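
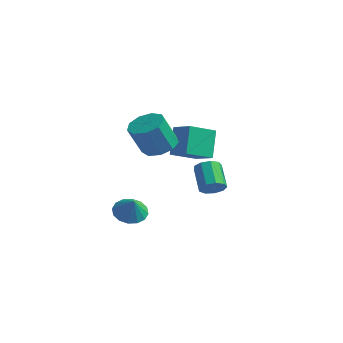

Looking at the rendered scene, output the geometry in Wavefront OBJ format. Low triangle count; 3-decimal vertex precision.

v 0.949 -0.382 -0.795
v 1.378 0.168 -0.742
v 0.38 0.853 0.227
v -0.049 0.302 0.175
v 1.071 0.234 -1.104
v 0.074 0.918 -0.135
v 0.707 0.011 -1.321
v -0.29 0.695 -0.352
v 0.456 -0.396 -1.292
v -0.541 0.288 -0.322
v 0.436 -0.796 -1.03
v -0.562 -0.112 -0.061
v 0.655 -1.003 -0.658
v -0.342 -0.318 0.311
v 1.012 -0.919 -0.35
v 0.015 -0.235 0.619
v 1.339 -0.584 -0.25
v 0.342 0.1 0.719
v 1.484 -0.155 -0.405
v 0.486 0.53 0.564
v -4.17 -0.952 -3.828
v -3.373 -0.711 -4.242
v -3.55 -1.288 -2.832
v -3.52 -0.313 -4.016
v -3.842 -0.086 -3.739
v -4.252 -0.091 -3.486
v -4.639 -0.326 -3.325
v -4.901 -0.73 -3.298
v -4.967 -1.192 -3.413
v -4.819 -1.591 -3.64
v -4.497 -1.818 -3.917
v -4.088 -1.813 -4.17
v -3.7 -1.577 -4.331
v -3.438 -1.174 -4.358
v -1.31 -1.689 1.834
v -0.34 -1.818 1.891
v -0.54 -2.6 3.522
v -1.51 -2.471 3.466
v -0.509 -1.225 2.155
v -0.708 -2.007 3.786
v -1.052 -0.849 2.269
v -1.252 -1.631 3.9
v -1.716 -0.866 2.179
v -1.916 -1.648 3.81
v -2.191 -1.269 1.928
v -2.39 -2.051 3.56
v -2.253 -1.867 1.634
v -2.452 -2.649 3.265
v -1.874 -2.383 1.433
v -2.073 -3.165 3.064
v -1.232 -2.574 1.42
v -1.431 -3.356 3.051
v -0.626 -2.35 1.601
v -0.825 -3.132 3.232
v -3.185 3.062 0.846
v -3.547 1.535 1.501
v -1.947 2.961 1.295
v -2.309 1.435 1.95
v -2.691 2.285 -0.69
v -3.053 0.759 -0.035
v -1.453 2.185 -0.241
v -1.815 0.658 0.414
f 2 1 5
f 2 5 3
f 3 5 6
f 3 6 4
f 5 1 7
f 5 7 6
f 6 7 8
f 6 8 4
f 7 1 9
f 7 9 8
f 8 9 10
f 8 10 4
f 9 1 11
f 9 11 10
f 10 11 12
f 10 12 4
f 11 1 13
f 11 13 12
f 12 13 14
f 12 14 4
f 13 1 15
f 13 15 14
f 14 15 16
f 14 16 4
f 15 1 17
f 15 17 16
f 16 17 18
f 16 18 4
f 17 1 19
f 17 19 18
f 18 19 20
f 18 20 4
f 19 1 2
f 19 2 20
f 20 2 3
f 20 3 4
f 22 21 24
f 22 24 23
f 24 21 25
f 24 25 23
f 25 21 26
f 25 26 23
f 26 21 27
f 26 27 23
f 27 21 28
f 27 28 23
f 28 21 29
f 28 29 23
f 29 21 30
f 29 30 23
f 30 21 31
f 30 31 23
f 31 21 32
f 31 32 23
f 32 21 33
f 32 33 23
f 33 21 34
f 33 34 23
f 34 21 22
f 34 22 23
f 36 35 39
f 36 39 37
f 37 39 40
f 37 40 38
f 39 35 41
f 39 41 40
f 40 41 42
f 40 42 38
f 41 35 43
f 41 43 42
f 42 43 44
f 42 44 38
f 43 35 45
f 43 45 44
f 44 45 46
f 44 46 38
f 45 35 47
f 45 47 46
f 46 47 48
f 46 48 38
f 47 35 49
f 47 49 48
f 48 49 50
f 48 50 38
f 49 35 51
f 49 51 50
f 50 51 52
f 50 52 38
f 51 35 53
f 51 53 52
f 52 53 54
f 52 54 38
f 53 35 36
f 53 36 54
f 54 36 37
f 54 37 38
f 56 58 55
f 59 56 55
f 55 58 57
f 57 59 55
f 56 62 58
f 60 56 59
f 60 62 56
f 58 62 57
f 61 59 57
f 57 62 61
f 61 60 59
f 62 60 61



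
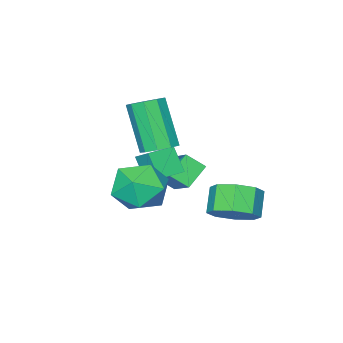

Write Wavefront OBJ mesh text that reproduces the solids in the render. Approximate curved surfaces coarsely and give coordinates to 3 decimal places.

v 1.595 0.669 -1.089
v 2.151 0.297 -1.21
v 1.881 -0.68 0.548
v 1.325 -0.309 0.669
v 2.266 0.683 -0.978
v 1.996 -0.294 0.781
v 2.066 1.063 -0.798
v 1.796 0.086 0.961
v 1.646 1.258 -0.754
v 1.376 0.281 1.005
v 1.202 1.177 -0.867
v 0.932 0.2 0.892
v 0.942 0.859 -1.084
v 0.672 -0.119 0.675
v 0.987 0.451 -1.304
v 0.717 -0.526 0.455
v 1.317 0.145 -1.423
v 1.047 -0.832 0.336
v 1.777 0.084 -1.386
v 1.507 -0.893 0.373
v 0.63 3.159 -3.563
v 1.202 2.466 -3.532
v 0.603 2.007 -2.745
v 0.03 2.701 -2.777
v 1.379 2.973 -3.101
v 0.78 2.514 -2.314
v 1.117 3.59 -2.941
v 0.518 3.131 -2.154
v 0.57 3.954 -3.146
v -0.03 3.496 -2.359
v 0.057 3.853 -3.595
v -0.542 3.394 -2.808
v -0.12 3.346 -4.026
v -0.719 2.887 -3.239
v 0.142 2.729 -4.186
v -0.457 2.27 -3.399
v 0.69 2.364 -3.981
v 0.09 1.906 -3.194
v 0.752 -0.237 -1.854
v 0.827 0.493 -1.349
v 0.84 0.387 -2.768
v 0.915 1.116 -2.264
v 1.785 -0.356 -1.836
v 1.86 0.373 -1.332
v 1.873 0.267 -2.751
v 1.948 0.997 -2.246
v 3.033 2.426 -1.62
v 3.852 2.151 -2.272
v 2.528 0.749 -1.548
v 3.347 0.474 -2.2
v 3.548 0.807 -1.189
v 3.86 1.844 -1.234
v 2.52 1.056 -2.586
v 2.832 2.093 -2.631
v 3.536 1.304 -2.869
v 4.171 1.15 -2.006
v 2.209 1.75 -1.814
v 2.844 1.596 -0.951
v -0.816 -1.372 -3.322
v -0.332 -0.131 -2.473
v -1.251 -0.838 -3.854
v -0.767 0.403 -3.004
v 0.067 -1.283 -3.956
v 0.551 -0.042 -3.106
v -0.368 -0.749 -4.487
v 0.116 0.492 -3.638
f 2 1 5
f 2 5 3
f 3 5 6
f 3 6 4
f 5 1 7
f 5 7 6
f 6 7 8
f 6 8 4
f 7 1 9
f 7 9 8
f 8 9 10
f 8 10 4
f 9 1 11
f 9 11 10
f 10 11 12
f 10 12 4
f 11 1 13
f 11 13 12
f 12 13 14
f 12 14 4
f 13 1 15
f 13 15 14
f 14 15 16
f 14 16 4
f 15 1 17
f 15 17 16
f 16 17 18
f 16 18 4
f 17 1 19
f 17 19 18
f 18 19 20
f 18 20 4
f 19 1 2
f 19 2 20
f 20 2 3
f 20 3 4
f 22 21 25
f 22 25 23
f 23 25 26
f 23 26 24
f 25 21 27
f 25 27 26
f 26 27 28
f 26 28 24
f 27 21 29
f 27 29 28
f 28 29 30
f 28 30 24
f 29 21 31
f 29 31 30
f 30 31 32
f 30 32 24
f 31 21 33
f 31 33 32
f 32 33 34
f 32 34 24
f 33 21 35
f 33 35 34
f 34 35 36
f 34 36 24
f 35 21 37
f 35 37 36
f 36 37 38
f 36 38 24
f 37 21 22
f 37 22 38
f 38 22 23
f 38 23 24
f 40 42 39
f 43 40 39
f 39 42 41
f 41 43 39
f 40 46 42
f 44 40 43
f 44 46 40
f 42 46 41
f 45 43 41
f 41 46 45
f 45 44 43
f 46 44 45
f 47 58 52
f 47 52 48
f 47 48 54
f 47 54 57
f 47 57 58
f 48 52 56
f 52 58 51
f 58 57 49
f 57 54 53
f 54 48 55
f 50 56 51
f 50 51 49
f 50 49 53
f 50 53 55
f 50 55 56
f 51 56 52
f 49 51 58
f 53 49 57
f 55 53 54
f 56 55 48
f 60 62 59
f 63 60 59
f 59 62 61
f 61 63 59
f 60 66 62
f 64 60 63
f 64 66 60
f 62 66 61
f 65 63 61
f 61 66 65
f 65 64 63
f 66 64 65



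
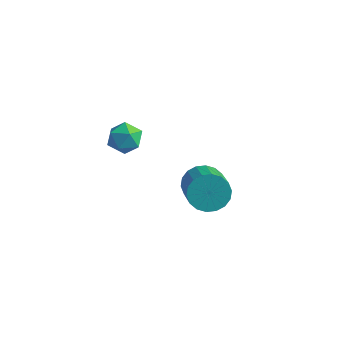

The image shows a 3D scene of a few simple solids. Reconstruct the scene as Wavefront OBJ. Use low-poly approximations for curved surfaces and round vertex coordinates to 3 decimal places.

v 1.745 1.879 -1.594
v 2.342 1.985 -2.131
v 3.253 0.947 -1.323
v 2.655 0.841 -0.786
v 2.411 2.238 -1.883
v 3.321 1.2 -1.075
v 2.348 2.42 -1.578
v 3.258 1.382 -0.77
v 2.165 2.495 -1.276
v 3.075 1.456 -0.468
v 1.899 2.447 -1.038
v 2.809 1.409 -0.23
v 1.603 2.288 -0.909
v 2.513 1.249 -0.101
v 1.334 2.047 -0.916
v 2.245 1.008 -0.108
v 1.147 1.773 -1.057
v 2.058 0.735 -0.249
v 1.079 1.52 -1.305
v 1.989 0.482 -0.497
v 1.142 1.338 -1.61
v 2.052 0.3 -0.802
v 1.325 1.264 -1.912
v 2.235 0.225 -1.104
v 1.591 1.311 -2.15
v 2.501 0.273 -1.342
v 1.887 1.471 -2.279
v 2.797 0.432 -1.471
v 2.155 1.712 -2.272
v 3.066 0.673 -1.464
v 0.24 -1.118 2.478
v 0.897 -0.92 2.582
v 0.263 -1.7 3.438
v 0.92 -1.502 3.542
v 0.407 -1.037 3.585
v 0.393 -0.677 2.992
v 0.767 -1.943 3.028
v 0.753 -1.583 2.435
v 1.223 -1.43 2.922
v 1 -0.87 3.266
v 0.16 -1.75 2.754
v -0.063 -1.19 3.098
f 2 1 5
f 2 5 3
f 3 5 6
f 3 6 4
f 5 1 7
f 5 7 6
f 6 7 8
f 6 8 4
f 7 1 9
f 7 9 8
f 8 9 10
f 8 10 4
f 9 1 11
f 9 11 10
f 10 11 12
f 10 12 4
f 11 1 13
f 11 13 12
f 12 13 14
f 12 14 4
f 13 1 15
f 13 15 14
f 14 15 16
f 14 16 4
f 15 1 17
f 15 17 16
f 16 17 18
f 16 18 4
f 17 1 19
f 17 19 18
f 18 19 20
f 18 20 4
f 19 1 21
f 19 21 20
f 20 21 22
f 20 22 4
f 21 1 23
f 21 23 22
f 22 23 24
f 22 24 4
f 23 1 25
f 23 25 24
f 24 25 26
f 24 26 4
f 25 1 27
f 25 27 26
f 26 27 28
f 26 28 4
f 27 1 29
f 27 29 28
f 28 29 30
f 28 30 4
f 29 1 2
f 29 2 30
f 30 2 3
f 30 3 4
f 31 42 36
f 31 36 32
f 31 32 38
f 31 38 41
f 31 41 42
f 32 36 40
f 36 42 35
f 42 41 33
f 41 38 37
f 38 32 39
f 34 40 35
f 34 35 33
f 34 33 37
f 34 37 39
f 34 39 40
f 35 40 36
f 33 35 42
f 37 33 41
f 39 37 38
f 40 39 32



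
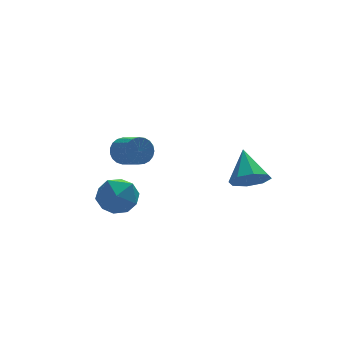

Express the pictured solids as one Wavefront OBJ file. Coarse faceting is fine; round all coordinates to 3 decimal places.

v -4.236 1.971 -1.522
v -3.78 2.368 -2.52
v -2.5 1.792 -0.8
v -2.044 2.189 -1.798
v -2.65 2.908 -1.107
v -3.723 3.019 -1.553
v -2.557 1.141 -1.767
v -3.63 1.252 -2.213
v -2.742 1.855 -2.672
v -2.799 2.947 -2.263
v -3.481 1.213 -1.057
v -3.538 2.305 -0.648
v 1.62 -2.013 0.686
v 2.575 -2.179 0.69
v 1.86 -0.607 1.834
v 2.371 -1.707 0.155
v 1.727 -1.414 -0.069
v 1.02 -1.471 0.149
v 0.664 -1.846 0.682
v 0.868 -2.318 1.218
v 1.512 -2.611 1.442
v 2.219 -2.554 1.223
v -4.114 -1.737 3.591
v -3.765 -1.921 2.989
v -3.436 -2.988 3.507
v -3.786 -2.803 4.109
v -3.551 -1.78 3.145
v -3.223 -2.847 3.662
v -3.435 -1.632 3.377
v -3.107 -2.698 3.894
v -3.436 -1.501 3.646
v -3.108 -2.568 4.164
v -3.554 -1.412 3.906
v -3.226 -2.478 4.424
v -3.77 -1.378 4.112
v -3.441 -2.445 4.629
v -4.044 -1.407 4.227
v -3.716 -2.473 4.745
v -4.331 -1.492 4.233
v -4.003 -2.559 4.75
v -4.581 -1.62 4.127
v -4.252 -2.687 4.645
v -4.749 -1.768 3.929
v -4.421 -2.835 4.447
v -4.808 -1.911 3.673
v -4.48 -2.977 4.19
v -4.747 -2.023 3.402
v -4.419 -3.09 3.919
v -4.576 -2.086 3.164
v -4.248 -3.153 3.682
v -4.326 -2.089 3
v -3.998 -3.155 3.518
v -4.039 -2.03 2.938
v -3.711 -3.097 3.456
f 1 12 6
f 1 6 2
f 1 2 8
f 1 8 11
f 1 11 12
f 2 6 10
f 6 12 5
f 12 11 3
f 11 8 7
f 8 2 9
f 4 10 5
f 4 5 3
f 4 3 7
f 4 7 9
f 4 9 10
f 5 10 6
f 3 5 12
f 7 3 11
f 9 7 8
f 10 9 2
f 14 13 16
f 14 16 15
f 16 13 17
f 16 17 15
f 17 13 18
f 17 18 15
f 18 13 19
f 18 19 15
f 19 13 20
f 19 20 15
f 20 13 21
f 20 21 15
f 21 13 22
f 21 22 15
f 22 13 14
f 22 14 15
f 24 23 27
f 24 27 25
f 25 27 28
f 25 28 26
f 27 23 29
f 27 29 28
f 28 29 30
f 28 30 26
f 29 23 31
f 29 31 30
f 30 31 32
f 30 32 26
f 31 23 33
f 31 33 32
f 32 33 34
f 32 34 26
f 33 23 35
f 33 35 34
f 34 35 36
f 34 36 26
f 35 23 37
f 35 37 36
f 36 37 38
f 36 38 26
f 37 23 39
f 37 39 38
f 38 39 40
f 38 40 26
f 39 23 41
f 39 41 40
f 40 41 42
f 40 42 26
f 41 23 43
f 41 43 42
f 42 43 44
f 42 44 26
f 43 23 45
f 43 45 44
f 44 45 46
f 44 46 26
f 45 23 47
f 45 47 46
f 46 47 48
f 46 48 26
f 47 23 49
f 47 49 48
f 48 49 50
f 48 50 26
f 49 23 51
f 49 51 50
f 50 51 52
f 50 52 26
f 51 23 53
f 51 53 52
f 52 53 54
f 52 54 26
f 53 23 24
f 53 24 54
f 54 24 25
f 54 25 26



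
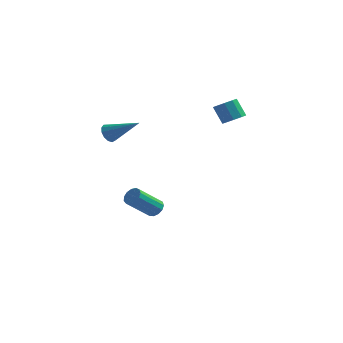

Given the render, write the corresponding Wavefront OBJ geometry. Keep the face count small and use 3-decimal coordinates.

v -1.323 -2.386 3.488
v -1.054 -2.059 3.121
v 0.223 -2.554 4.472
v -1.173 -1.867 3.341
v -1.34 -1.839 3.608
v -1.501 -1.986 3.836
v -1.606 -2.259 3.954
v -1.621 -2.573 3.924
v -1.541 -2.827 3.755
v -1.392 -2.942 3.501
v -1.221 -2.88 3.244
v -1.082 -2.661 3.063
v -1.02 -2.355 3.018
v 3.927 1.424 3.152
v 4.482 1.534 3.452
v 3.928 1.886 4.348
v 3.373 1.776 4.048
v 4.356 1.892 3.234
v 3.802 2.244 4.129
v 4.03 2.031 2.977
v 3.476 2.383 3.873
v 3.656 1.886 2.803
v 3.102 2.238 3.698
v 3.408 1.525 2.792
v 2.854 1.877 3.687
v 3.403 1.117 2.949
v 2.85 1.469 3.844
v 3.644 0.852 3.202
v 3.09 1.204 4.097
v 4.017 0.855 3.431
v 3.463 1.207 4.327
v 4.347 1.124 3.53
v 3.794 1.476 4.426
v 0.131 0.671 -3.279
v 0.454 0.88 -2.886
v -0.508 0.038 -1.648
v -0.831 -0.171 -2.041
v 0.224 1.083 -2.927
v -0.739 0.242 -1.689
v -0.036 1.155 -3.08
v -0.998 0.314 -1.841
v -0.243 1.074 -3.296
v -1.205 0.232 -2.057
v -0.331 0.864 -3.507
v -1.293 0.023 -2.268
v -0.272 0.593 -3.645
v -1.234 -0.248 -2.407
v -0.085 0.347 -3.668
v -1.048 -0.495 -2.429
v 0.17 0.203 -3.567
v -0.792 -0.638 -2.328
v 0.413 0.208 -3.374
v -0.549 -0.633 -2.136
v 0.567 0.36 -3.152
v -0.395 -0.482 -1.913
v 0.582 0.611 -2.97
v -0.38 -0.231 -1.731
f 2 1 4
f 2 4 3
f 4 1 5
f 4 5 3
f 5 1 6
f 5 6 3
f 6 1 7
f 6 7 3
f 7 1 8
f 7 8 3
f 8 1 9
f 8 9 3
f 9 1 10
f 9 10 3
f 10 1 11
f 10 11 3
f 11 1 12
f 11 12 3
f 12 1 13
f 12 13 3
f 13 1 2
f 13 2 3
f 15 14 18
f 15 18 16
f 16 18 19
f 16 19 17
f 18 14 20
f 18 20 19
f 19 20 21
f 19 21 17
f 20 14 22
f 20 22 21
f 21 22 23
f 21 23 17
f 22 14 24
f 22 24 23
f 23 24 25
f 23 25 17
f 24 14 26
f 24 26 25
f 25 26 27
f 25 27 17
f 26 14 28
f 26 28 27
f 27 28 29
f 27 29 17
f 28 14 30
f 28 30 29
f 29 30 31
f 29 31 17
f 30 14 32
f 30 32 31
f 31 32 33
f 31 33 17
f 32 14 15
f 32 15 33
f 33 15 16
f 33 16 17
f 35 34 38
f 35 38 36
f 36 38 39
f 36 39 37
f 38 34 40
f 38 40 39
f 39 40 41
f 39 41 37
f 40 34 42
f 40 42 41
f 41 42 43
f 41 43 37
f 42 34 44
f 42 44 43
f 43 44 45
f 43 45 37
f 44 34 46
f 44 46 45
f 45 46 47
f 45 47 37
f 46 34 48
f 46 48 47
f 47 48 49
f 47 49 37
f 48 34 50
f 48 50 49
f 49 50 51
f 49 51 37
f 50 34 52
f 50 52 51
f 51 52 53
f 51 53 37
f 52 34 54
f 52 54 53
f 53 54 55
f 53 55 37
f 54 34 56
f 54 56 55
f 55 56 57
f 55 57 37
f 56 34 35
f 56 35 57
f 57 35 36
f 57 36 37



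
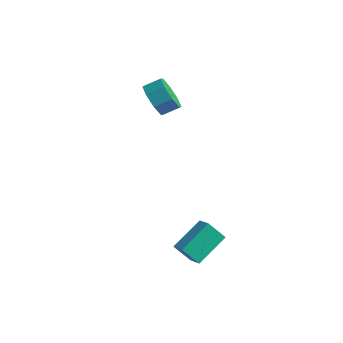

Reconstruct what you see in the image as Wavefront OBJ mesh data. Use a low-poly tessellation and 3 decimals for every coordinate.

v 2.162 -2.214 -3.605
v 2.261 -0.495 -2.588
v 1.352 -1.959 -3.958
v 1.451 -0.24 -2.941
v 2.769 -1.66 -4.599
v 2.868 0.059 -3.582
v 1.959 -1.405 -4.952
v 2.058 0.314 -3.935
v -4.243 2.339 1.879
v -3.346 2.002 1.381
v -2.8 2.745 1.862
v -3.697 3.081 2.361
v -3.751 2.579 0.949
v -3.204 3.322 1.43
v -4.444 3.016 1.062
v -3.897 3.758 1.543
v -5.019 3.055 1.654
v -4.473 3.798 2.135
v -5.14 2.675 2.378
v -4.594 3.418 2.859
v -4.736 2.098 2.81
v -4.189 2.841 3.291
v -4.043 1.662 2.697
v -3.496 2.404 3.178
v -3.467 1.622 2.105
v -2.921 2.365 2.586
f 2 4 1
f 5 2 1
f 1 4 3
f 3 5 1
f 2 8 4
f 6 2 5
f 6 8 2
f 4 8 3
f 7 5 3
f 3 8 7
f 7 6 5
f 8 6 7
f 10 9 13
f 10 13 11
f 11 13 14
f 11 14 12
f 13 9 15
f 13 15 14
f 14 15 16
f 14 16 12
f 15 9 17
f 15 17 16
f 16 17 18
f 16 18 12
f 17 9 19
f 17 19 18
f 18 19 20
f 18 20 12
f 19 9 21
f 19 21 20
f 20 21 22
f 20 22 12
f 21 9 23
f 21 23 22
f 22 23 24
f 22 24 12
f 23 9 25
f 23 25 24
f 24 25 26
f 24 26 12
f 25 9 10
f 25 10 26
f 26 10 11
f 26 11 12



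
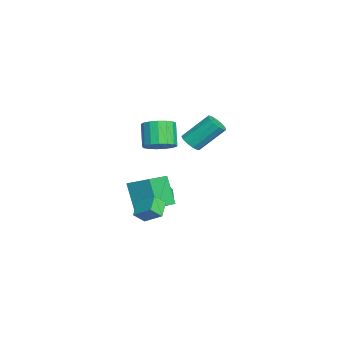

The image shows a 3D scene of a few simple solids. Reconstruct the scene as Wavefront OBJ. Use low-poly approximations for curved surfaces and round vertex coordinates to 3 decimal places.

v -1.181 0.877 1.888
v -0.775 0.481 2.331
v -0.993 1.967 3.856
v -1.399 2.363 3.412
v -0.521 0.725 2.13
v -0.738 2.21 3.655
v -0.476 1.017 1.852
v -0.693 2.502 3.377
v -0.655 1.264 1.585
v -0.872 2.75 3.11
v -1.001 1.389 1.415
v -1.219 2.875 2.939
v -1.404 1.351 1.394
v -1.622 2.837 2.919
v -1.737 1.163 1.53
v -1.955 2.649 3.055
v -1.893 0.884 1.78
v -2.111 2.369 3.304
v -1.823 0.603 2.064
v -2.041 2.088 3.588
v -1.549 0.409 2.292
v -1.767 1.894 3.816
v -1.159 0.363 2.391
v -1.376 1.849 3.916
v -3.367 -0.385 -4.187
v -2.392 -0.744 -3.845
v -4.168 -1.596 -3.175
v -3.193 -1.955 -2.833
v -3.551 -0.968 -2.526
v -3.056 -0.22 -3.152
v -3.504 -2.12 -3.868
v -3.009 -1.372 -4.494
v -2.477 -1.817 -3.648
v -2.506 -1.104 -2.819
v -4.054 -1.236 -4.201
v -4.083 -0.523 -3.372
v -2.809 -0.458 -4.105
v -3.751 -1.882 -2.915
v -3.961 -1.302 -2.735
v -3.388 -1.513 -2.534
v -3.199 -0.15 -3.697
v -2.626 -0.361 -3.496
v -3.307 -0.493 -2.721
v -3.934 -1.979 -3.524
v -3.361 -2.19 -3.323
v -3.172 -0.827 -4.486
v -2.599 -1.038 -4.285
v -3.253 -1.847 -4.299
v -2.286 -1.3 -3.788
v -2.757 -2.011 -3.193
v -2.94 -2.109 -3.802
v -2.649 -1.669 -4.169
v -2.303 -0.881 -3.301
v -2.774 -1.593 -2.706
v -2.984 -1.013 -2.525
v -2.693 -0.573 -2.893
v -2.353 -1.512 -3.185
v -3.786 -0.747 -4.314
v -4.257 -1.459 -3.719
v -3.867 -1.767 -4.127
v -3.576 -1.327 -4.495
v -3.803 -0.329 -3.827
v -4.274 -1.04 -3.232
v -3.911 -0.671 -2.851
v -3.62 -0.231 -3.218
v -4.207 -0.828 -3.835
v 1.982 -0.724 3.122
v 2.649 -0.279 3.668
v 1.666 -0.391 4.963
v 0.998 -0.836 4.418
v 2.391 0.069 3.502
v 1.408 -0.043 4.797
v 2.039 0.236 3.249
v 1.056 0.124 4.544
v 1.674 0.183 2.967
v 0.691 0.071 4.262
v 1.379 -0.078 2.721
v 0.396 -0.19 4.016
v 1.223 -0.487 2.567
v 0.239 -0.599 3.862
v 1.24 -0.95 2.54
v 0.257 -1.063 3.835
v 1.427 -1.362 2.646
v 0.444 -1.474 3.941
v 1.741 -1.627 2.862
v 0.758 -1.739 4.157
v 2.111 -1.685 3.137
v 1.127 -1.797 4.432
v 2.45 -1.523 3.409
v 1.467 -1.636 4.704
v 2.683 -1.178 3.615
v 1.699 -1.291 4.91
v 2.754 -0.729 3.709
v 1.771 -0.841 5.004
v -1.572 -1.766 -1.404
v -0.15 -2.718 -0.95
v -0.919 -0.452 -0.693
v 0.502 -1.404 -0.239
v -0.662 -1.256 -3.181
v 0.759 -2.208 -2.727
v -0.01 0.058 -2.47
v 1.412 -0.894 -2.016
v 2.652 -2.184 -1.963
v 1.657 -2.014 -1.412
v 2.411 -1.569 -2.588
v 1.416 -1.398 -2.037
v 3.244 -1.182 -1.203
v 2.249 -1.011 -0.652
v 3.003 -0.566 -1.828
v 2.008 -0.396 -1.277
f 2 1 5
f 2 5 3
f 3 5 6
f 3 6 4
f 5 1 7
f 5 7 6
f 6 7 8
f 6 8 4
f 7 1 9
f 7 9 8
f 8 9 10
f 8 10 4
f 9 1 11
f 9 11 10
f 10 11 12
f 10 12 4
f 11 1 13
f 11 13 12
f 12 13 14
f 12 14 4
f 13 1 15
f 13 15 14
f 14 15 16
f 14 16 4
f 15 1 17
f 15 17 16
f 16 17 18
f 16 18 4
f 17 1 19
f 17 19 18
f 18 19 20
f 18 20 4
f 19 1 21
f 19 21 20
f 20 21 22
f 20 22 4
f 21 1 23
f 21 23 22
f 22 23 24
f 22 24 4
f 23 1 2
f 23 2 24
f 24 2 3
f 24 3 4
f 25 62 41
f 62 36 65
f 41 65 30
f 62 65 41
f 25 41 37
f 41 30 42
f 37 42 26
f 41 42 37
f 25 37 46
f 37 26 47
f 46 47 32
f 37 47 46
f 25 46 58
f 46 32 61
f 58 61 35
f 46 61 58
f 25 58 62
f 58 35 66
f 62 66 36
f 58 66 62
f 26 42 53
f 42 30 56
f 53 56 34
f 42 56 53
f 30 65 43
f 65 36 64
f 43 64 29
f 65 64 43
f 36 66 63
f 66 35 59
f 63 59 27
f 66 59 63
f 35 61 60
f 61 32 48
f 60 48 31
f 61 48 60
f 32 47 52
f 47 26 49
f 52 49 33
f 47 49 52
f 28 54 40
f 54 34 55
f 40 55 29
f 54 55 40
f 28 40 38
f 40 29 39
f 38 39 27
f 40 39 38
f 28 38 45
f 38 27 44
f 45 44 31
f 38 44 45
f 28 45 50
f 45 31 51
f 50 51 33
f 45 51 50
f 28 50 54
f 50 33 57
f 54 57 34
f 50 57 54
f 29 55 43
f 55 34 56
f 43 56 30
f 55 56 43
f 27 39 63
f 39 29 64
f 63 64 36
f 39 64 63
f 31 44 60
f 44 27 59
f 60 59 35
f 44 59 60
f 33 51 52
f 51 31 48
f 52 48 32
f 51 48 52
f 34 57 53
f 57 33 49
f 53 49 26
f 57 49 53
f 68 67 71
f 68 71 69
f 69 71 72
f 69 72 70
f 71 67 73
f 71 73 72
f 72 73 74
f 72 74 70
f 73 67 75
f 73 75 74
f 74 75 76
f 74 76 70
f 75 67 77
f 75 77 76
f 76 77 78
f 76 78 70
f 77 67 79
f 77 79 78
f 78 79 80
f 78 80 70
f 79 67 81
f 79 81 80
f 80 81 82
f 80 82 70
f 81 67 83
f 81 83 82
f 82 83 84
f 82 84 70
f 83 67 85
f 83 85 84
f 84 85 86
f 84 86 70
f 85 67 87
f 85 87 86
f 86 87 88
f 86 88 70
f 87 67 89
f 87 89 88
f 88 89 90
f 88 90 70
f 89 67 91
f 89 91 90
f 90 91 92
f 90 92 70
f 91 67 93
f 91 93 92
f 92 93 94
f 92 94 70
f 93 67 68
f 93 68 94
f 94 68 69
f 94 69 70
f 96 98 95
f 99 96 95
f 95 98 97
f 97 99 95
f 96 102 98
f 100 96 99
f 100 102 96
f 98 102 97
f 101 99 97
f 97 102 101
f 101 100 99
f 102 100 101
f 104 106 103
f 107 104 103
f 103 106 105
f 105 107 103
f 104 110 106
f 108 104 107
f 108 110 104
f 106 110 105
f 109 107 105
f 105 110 109
f 109 108 107
f 110 108 109



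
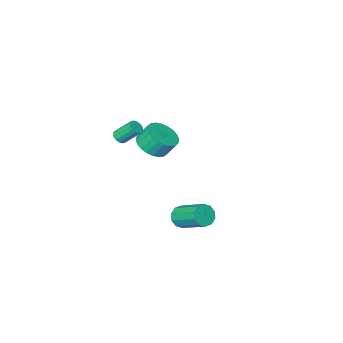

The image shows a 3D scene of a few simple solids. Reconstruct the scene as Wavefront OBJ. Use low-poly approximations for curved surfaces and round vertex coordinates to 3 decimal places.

v 1.721 -3.321 -2.086
v 2.702 -2.916 -1.837
v 2.239 -2.433 -0.804
v 1.259 -2.839 -1.054
v 2.534 -2.596 -2.061
v 2.072 -2.113 -1.029
v 2.243 -2.386 -2.29
v 1.781 -1.904 -1.257
v 1.873 -2.319 -2.487
v 1.41 -1.836 -1.455
v 1.479 -2.405 -2.624
v 1.017 -1.922 -1.591
v 1.122 -2.629 -2.678
v 0.66 -2.147 -1.646
v 0.856 -2.96 -2.643
v 0.394 -2.477 -1.61
v 0.723 -3.345 -2.522
v 0.26 -2.862 -1.49
v 0.741 -3.727 -2.336
v 0.278 -3.244 -1.303
v 0.908 -4.047 -2.111
v 0.446 -3.564 -1.079
v 1.199 -4.256 -1.883
v 0.737 -3.774 -0.85
v 1.57 -4.324 -1.685
v 1.107 -3.841 -0.653
v 1.963 -4.238 -1.549
v 1.501 -3.755 -0.516
v 2.32 -4.013 -1.494
v 1.858 -3.531 -0.462
v 2.586 -3.683 -1.53
v 2.124 -3.2 -0.497
v 2.72 -3.298 -1.65
v 2.257 -2.815 -0.618
v 3.772 2.954 -3.731
v 4.014 2.631 -3.099
v 3.63 4.342 -2.077
v 3.388 4.666 -2.709
v 4.376 2.835 -3.304
v 3.993 4.546 -2.282
v 4.508 3.084 -3.672
v 4.125 4.795 -2.65
v 4.358 3.284 -4.063
v 3.975 4.995 -3.04
v 3.985 3.358 -4.327
v 3.601 5.069 -3.304
v 3.53 3.278 -4.363
v 3.146 4.989 -3.341
v 3.167 3.074 -4.158
v 2.784 4.785 -3.136
v 3.035 2.825 -3.79
v 2.652 4.536 -2.768
v 3.185 2.625 -3.4
v 2.802 4.336 -2.377
v 3.559 2.551 -3.136
v 3.175 4.262 -2.113
v 4.204 -2.791 -0.215
v 4.647 -2.72 0.006
v 3.999 -1.938 1.055
v 3.556 -2.009 0.835
v 4.621 -2.521 -0.158
v 3.973 -1.74 0.891
v 4.484 -2.395 -0.337
v 3.836 -1.613 0.712
v 4.271 -2.374 -0.483
v 3.623 -1.593 0.566
v 4.04 -2.466 -0.558
v 3.393 -1.684 0.492
v 3.854 -2.644 -0.54
v 3.206 -1.863 0.509
v 3.761 -2.862 -0.435
v 3.113 -2.08 0.614
v 3.787 -3.06 -0.271
v 3.139 -2.279 0.778
v 3.924 -3.187 -0.092
v 3.276 -2.405 0.957
v 4.137 -3.207 0.054
v 3.489 -2.426 1.103
v 4.367 -3.116 0.128
v 3.72 -2.334 1.178
v 4.554 -2.937 0.111
v 3.906 -2.156 1.16
f 2 1 5
f 2 5 3
f 3 5 6
f 3 6 4
f 5 1 7
f 5 7 6
f 6 7 8
f 6 8 4
f 7 1 9
f 7 9 8
f 8 9 10
f 8 10 4
f 9 1 11
f 9 11 10
f 10 11 12
f 10 12 4
f 11 1 13
f 11 13 12
f 12 13 14
f 12 14 4
f 13 1 15
f 13 15 14
f 14 15 16
f 14 16 4
f 15 1 17
f 15 17 16
f 16 17 18
f 16 18 4
f 17 1 19
f 17 19 18
f 18 19 20
f 18 20 4
f 19 1 21
f 19 21 20
f 20 21 22
f 20 22 4
f 21 1 23
f 21 23 22
f 22 23 24
f 22 24 4
f 23 1 25
f 23 25 24
f 24 25 26
f 24 26 4
f 25 1 27
f 25 27 26
f 26 27 28
f 26 28 4
f 27 1 29
f 27 29 28
f 28 29 30
f 28 30 4
f 29 1 31
f 29 31 30
f 30 31 32
f 30 32 4
f 31 1 33
f 31 33 32
f 32 33 34
f 32 34 4
f 33 1 2
f 33 2 34
f 34 2 3
f 34 3 4
f 36 35 39
f 36 39 37
f 37 39 40
f 37 40 38
f 39 35 41
f 39 41 40
f 40 41 42
f 40 42 38
f 41 35 43
f 41 43 42
f 42 43 44
f 42 44 38
f 43 35 45
f 43 45 44
f 44 45 46
f 44 46 38
f 45 35 47
f 45 47 46
f 46 47 48
f 46 48 38
f 47 35 49
f 47 49 48
f 48 49 50
f 48 50 38
f 49 35 51
f 49 51 50
f 50 51 52
f 50 52 38
f 51 35 53
f 51 53 52
f 52 53 54
f 52 54 38
f 53 35 55
f 53 55 54
f 54 55 56
f 54 56 38
f 55 35 36
f 55 36 56
f 56 36 37
f 56 37 38
f 58 57 61
f 58 61 59
f 59 61 62
f 59 62 60
f 61 57 63
f 61 63 62
f 62 63 64
f 62 64 60
f 63 57 65
f 63 65 64
f 64 65 66
f 64 66 60
f 65 57 67
f 65 67 66
f 66 67 68
f 66 68 60
f 67 57 69
f 67 69 68
f 68 69 70
f 68 70 60
f 69 57 71
f 69 71 70
f 70 71 72
f 70 72 60
f 71 57 73
f 71 73 72
f 72 73 74
f 72 74 60
f 73 57 75
f 73 75 74
f 74 75 76
f 74 76 60
f 75 57 77
f 75 77 76
f 76 77 78
f 76 78 60
f 77 57 79
f 77 79 78
f 78 79 80
f 78 80 60
f 79 57 81
f 79 81 80
f 80 81 82
f 80 82 60
f 81 57 58
f 81 58 82
f 82 58 59
f 82 59 60



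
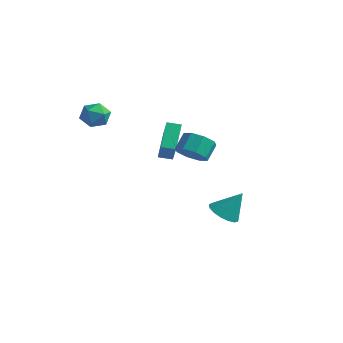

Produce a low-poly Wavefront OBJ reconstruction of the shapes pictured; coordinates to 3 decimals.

v 1.595 3.55 -4.361
v 2.125 2.724 -4.233
v 2.325 4.25 -2.859
v 2.405 2.999 -4.498
v 2.501 3.4 -4.731
v 2.388 3.836 -4.879
v 2.094 4.206 -4.909
v 1.686 4.426 -4.813
v 1.257 4.446 -4.613
v 0.905 4.26 -4.356
v 0.711 3.912 -4.099
v 0.72 3.481 -3.903
v 0.929 3.066 -3.811
v 1.291 2.762 -3.846
v 1.722 2.638 -3.998
v 3.713 -1.27 2.314
v 4.387 -1.662 2.82
v 4.242 -0.861 3.633
v 3.567 -0.47 3.126
v 4.635 -1.165 2.375
v 4.489 -0.364 3.187
v 4.342 -0.73 1.894
v 4.197 0.071 2.706
v 3.681 -0.611 1.658
v 3.535 0.19 2.471
v 3.038 -0.879 1.807
v 2.893 -0.078 2.62
v 2.791 -1.376 2.253
v 2.645 -0.575 3.065
v 3.083 -1.811 2.734
v 2.938 -1.01 3.546
v 3.745 -1.93 2.969
v 3.599 -1.129 3.782
v -1.162 1.243 -0.208
v -1.891 2.435 1.05
v -0.553 1.772 -0.356
v -1.281 2.964 0.902
v -0.159 0.456 1.118
v -0.887 1.648 2.376
v 0.451 0.985 0.97
v -0.278 2.177 2.228
v -3.229 -0.877 2.653
v -2.652 -0.792 3.371
v -3.568 -2.268 3.089
v -2.991 -2.183 3.807
v -3.775 -1.692 3.783
v -3.565 -0.832 3.513
v -2.655 -2.228 2.947
v -2.445 -1.368 2.677
v -2.297 -1.627 3.553
v -2.989 -1.296 4.07
v -3.231 -1.764 2.39
v -3.923 -1.433 2.907
f 2 1 4
f 2 4 3
f 4 1 5
f 4 5 3
f 5 1 6
f 5 6 3
f 6 1 7
f 6 7 3
f 7 1 8
f 7 8 3
f 8 1 9
f 8 9 3
f 9 1 10
f 9 10 3
f 10 1 11
f 10 11 3
f 11 1 12
f 11 12 3
f 12 1 13
f 12 13 3
f 13 1 14
f 13 14 3
f 14 1 15
f 14 15 3
f 15 1 2
f 15 2 3
f 17 16 20
f 17 20 18
f 18 20 21
f 18 21 19
f 20 16 22
f 20 22 21
f 21 22 23
f 21 23 19
f 22 16 24
f 22 24 23
f 23 24 25
f 23 25 19
f 24 16 26
f 24 26 25
f 25 26 27
f 25 27 19
f 26 16 28
f 26 28 27
f 27 28 29
f 27 29 19
f 28 16 30
f 28 30 29
f 29 30 31
f 29 31 19
f 30 16 32
f 30 32 31
f 31 32 33
f 31 33 19
f 32 16 17
f 32 17 33
f 33 17 18
f 33 18 19
f 35 37 34
f 38 35 34
f 34 37 36
f 36 38 34
f 35 41 37
f 39 35 38
f 39 41 35
f 37 41 36
f 40 38 36
f 36 41 40
f 40 39 38
f 41 39 40
f 42 53 47
f 42 47 43
f 42 43 49
f 42 49 52
f 42 52 53
f 43 47 51
f 47 53 46
f 53 52 44
f 52 49 48
f 49 43 50
f 45 51 46
f 45 46 44
f 45 44 48
f 45 48 50
f 45 50 51
f 46 51 47
f 44 46 53
f 48 44 52
f 50 48 49
f 51 50 43



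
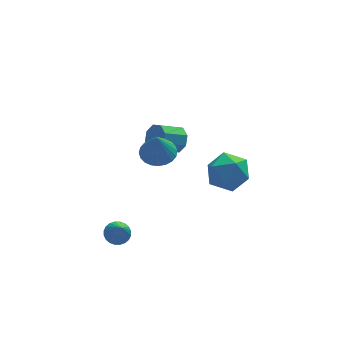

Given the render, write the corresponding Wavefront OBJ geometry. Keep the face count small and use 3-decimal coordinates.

v 0.602 0.64 0.749
v 1.247 1.017 0.931
v 0.438 0.28 2.071
v 1.042 1.234 0.965
v 0.769 1.36 0.965
v 0.471 1.376 0.933
v 0.192 1.28 0.872
v -0.024 1.087 0.793
v -0.145 0.826 0.707
v -0.152 0.536 0.628
v -0.044 0.262 0.567
v 0.161 0.046 0.533
v 0.434 -0.08 0.533
v 0.732 -0.096 0.565
v 1.011 -0.001 0.625
v 1.227 0.193 0.704
v 1.348 0.454 0.79
v 1.355 0.743 0.87
v -1.42 -0.58 -2.947
v -0.903 -0.402 -2.828
v -1.4 -1.4 -1.813
v -1.024 -0.256 -2.72
v -1.206 -0.159 -2.646
v -1.42 -0.126 -2.619
v -1.634 -0.162 -2.641
v -1.816 -0.262 -2.71
v -1.937 -0.41 -2.815
v -1.98 -0.584 -2.94
v -1.937 -0.758 -3.067
v -1.816 -0.904 -3.175
v -1.635 -1.001 -3.248
v -1.42 -1.034 -3.275
v -1.206 -0.997 -3.253
v -1.024 -0.897 -3.184
v -0.903 -0.749 -3.079
v -0.86 -0.575 -2.954
v 1.935 2.655 -0.523
v 2.224 2.83 0.044
v 1.214 2.599 0.63
v 0.925 2.425 0.063
v 2.001 3.22 -0.187
v 0.991 2.989 0.398
v 1.739 3.279 -0.615
v 0.729 3.048 -0.03
v 1.592 2.973 -0.989
v 0.582 2.742 -0.404
v 1.646 2.481 -1.09
v 0.636 2.25 -0.504
v 1.869 2.091 -0.858
v 0.859 1.86 -0.273
v 2.131 2.032 -0.43
v 1.121 1.801 0.155
v 2.278 2.338 -0.056
v 1.268 2.107 0.529
v 3.929 2.585 -1.784
v 4.823 2.202 -2.156
v 3.077 1.738 -2.964
v 3.971 1.355 -3.336
v 3.621 1.049 -2.404
v 4.148 1.573 -1.675
v 3.752 2.367 -3.445
v 4.279 2.891 -2.716
v 4.714 2.068 -3.182
v 4.633 1.254 -2.539
v 3.267 2.686 -2.581
v 3.186 1.872 -1.938
f 2 1 4
f 2 4 3
f 4 1 5
f 4 5 3
f 5 1 6
f 5 6 3
f 6 1 7
f 6 7 3
f 7 1 8
f 7 8 3
f 8 1 9
f 8 9 3
f 9 1 10
f 9 10 3
f 10 1 11
f 10 11 3
f 11 1 12
f 11 12 3
f 12 1 13
f 12 13 3
f 13 1 14
f 13 14 3
f 14 1 15
f 14 15 3
f 15 1 16
f 15 16 3
f 16 1 17
f 16 17 3
f 17 1 18
f 17 18 3
f 18 1 2
f 18 2 3
f 20 19 22
f 20 22 21
f 22 19 23
f 22 23 21
f 23 19 24
f 23 24 21
f 24 19 25
f 24 25 21
f 25 19 26
f 25 26 21
f 26 19 27
f 26 27 21
f 27 19 28
f 27 28 21
f 28 19 29
f 28 29 21
f 29 19 30
f 29 30 21
f 30 19 31
f 30 31 21
f 31 19 32
f 31 32 21
f 32 19 33
f 32 33 21
f 33 19 34
f 33 34 21
f 34 19 35
f 34 35 21
f 35 19 36
f 35 36 21
f 36 19 20
f 36 20 21
f 38 37 41
f 38 41 39
f 39 41 42
f 39 42 40
f 41 37 43
f 41 43 42
f 42 43 44
f 42 44 40
f 43 37 45
f 43 45 44
f 44 45 46
f 44 46 40
f 45 37 47
f 45 47 46
f 46 47 48
f 46 48 40
f 47 37 49
f 47 49 48
f 48 49 50
f 48 50 40
f 49 37 51
f 49 51 50
f 50 51 52
f 50 52 40
f 51 37 53
f 51 53 52
f 52 53 54
f 52 54 40
f 53 37 38
f 53 38 54
f 54 38 39
f 54 39 40
f 55 66 60
f 55 60 56
f 55 56 62
f 55 62 65
f 55 65 66
f 56 60 64
f 60 66 59
f 66 65 57
f 65 62 61
f 62 56 63
f 58 64 59
f 58 59 57
f 58 57 61
f 58 61 63
f 58 63 64
f 59 64 60
f 57 59 66
f 61 57 65
f 63 61 62
f 64 63 56



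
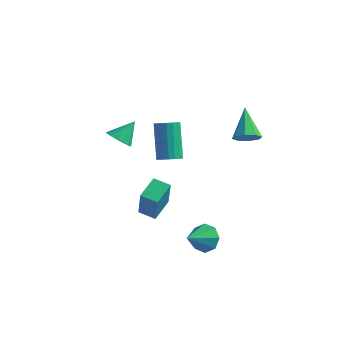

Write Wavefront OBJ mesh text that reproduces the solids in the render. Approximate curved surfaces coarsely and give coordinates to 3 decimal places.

v -2.207 2.351 -1.512
v -1.866 1.897 -1.217
v -2.633 2.575 0.708
v -2.973 3.029 0.412
v -1.676 2.137 -1.226
v -2.443 2.815 0.699
v -1.607 2.427 -1.3
v -2.374 3.104 0.625
v -1.676 2.698 -1.423
v -2.443 3.376 0.502
v -1.867 2.891 -1.567
v -2.634 3.568 0.358
v -2.135 2.96 -1.698
v -2.902 3.637 0.227
v -2.419 2.889 -1.787
v -3.186 3.566 0.138
v -2.655 2.695 -1.812
v -3.422 3.373 0.113
v -2.788 2.423 -1.769
v -3.555 3.1 0.156
v -2.788 2.134 -1.668
v -3.555 2.811 0.257
v -2.655 1.895 -1.53
v -3.422 2.572 0.395
v -2.419 1.76 -1.389
v -3.185 2.438 0.536
v -2.134 1.761 -1.276
v -2.901 2.439 0.649
v 2.714 2.051 1.798
v 3.276 2.007 2.196
v 1.846 2.949 3.122
v 3.273 2.443 1.898
v 2.942 2.65 1.542
v 2.478 2.506 1.335
v 2.152 2.096 1.4
v 2.155 1.66 1.697
v 2.485 1.453 2.053
v 2.949 1.597 2.26
v -2.432 0.348 -4.393
v -1.568 -0.464 -2.552
v -2.618 1.491 -3.801
v -1.754 0.679 -1.96
v -1.606 0.621 -4.66
v -0.742 -0.191 -2.819
v -1.792 1.764 -4.068
v -0.928 0.952 -2.227
v 2.64 -0.787 -3.581
v 2.973 -0.48 -2.897
v 2.6 -1.993 -3.019
v 2.346 -0.456 -2.891
v 1.891 -0.626 -3.288
v 1.875 -0.891 -3.857
v 2.307 -1.095 -4.264
v 2.934 -1.119 -4.271
v 3.389 -0.949 -3.873
v 3.405 -0.684 -3.305
v -3.665 0.357 0.122
v -3.309 -0.17 0.48
v -3.395 1.203 1.098
v -3.062 -0.021 0.283
v -2.953 0.214 0.049
v -3.007 0.482 -0.168
v -3.212 0.722 -0.319
v -3.52 0.878 -0.369
v -3.862 0.914 -0.307
v -4.159 0.823 -0.146
v -4.342 0.626 0.076
v -4.37 0.366 0.308
v -4.237 0.105 0.498
v -3.973 -0.099 0.601
v -3.638 -0.198 0.595
f 2 1 5
f 2 5 3
f 3 5 6
f 3 6 4
f 5 1 7
f 5 7 6
f 6 7 8
f 6 8 4
f 7 1 9
f 7 9 8
f 8 9 10
f 8 10 4
f 9 1 11
f 9 11 10
f 10 11 12
f 10 12 4
f 11 1 13
f 11 13 12
f 12 13 14
f 12 14 4
f 13 1 15
f 13 15 14
f 14 15 16
f 14 16 4
f 15 1 17
f 15 17 16
f 16 17 18
f 16 18 4
f 17 1 19
f 17 19 18
f 18 19 20
f 18 20 4
f 19 1 21
f 19 21 20
f 20 21 22
f 20 22 4
f 21 1 23
f 21 23 22
f 22 23 24
f 22 24 4
f 23 1 25
f 23 25 24
f 24 25 26
f 24 26 4
f 25 1 27
f 25 27 26
f 26 27 28
f 26 28 4
f 27 1 2
f 27 2 28
f 28 2 3
f 28 3 4
f 30 29 32
f 30 32 31
f 32 29 33
f 32 33 31
f 33 29 34
f 33 34 31
f 34 29 35
f 34 35 31
f 35 29 36
f 35 36 31
f 36 29 37
f 36 37 31
f 37 29 38
f 37 38 31
f 38 29 30
f 38 30 31
f 40 42 39
f 43 40 39
f 39 42 41
f 41 43 39
f 40 46 42
f 44 40 43
f 44 46 40
f 42 46 41
f 45 43 41
f 41 46 45
f 45 44 43
f 46 44 45
f 48 47 50
f 48 50 49
f 50 47 51
f 50 51 49
f 51 47 52
f 51 52 49
f 52 47 53
f 52 53 49
f 53 47 54
f 53 54 49
f 54 47 55
f 54 55 49
f 55 47 56
f 55 56 49
f 56 47 48
f 56 48 49
f 58 57 60
f 58 60 59
f 60 57 61
f 60 61 59
f 61 57 62
f 61 62 59
f 62 57 63
f 62 63 59
f 63 57 64
f 63 64 59
f 64 57 65
f 64 65 59
f 65 57 66
f 65 66 59
f 66 57 67
f 66 67 59
f 67 57 68
f 67 68 59
f 68 57 69
f 68 69 59
f 69 57 70
f 69 70 59
f 70 57 71
f 70 71 59
f 71 57 58
f 71 58 59



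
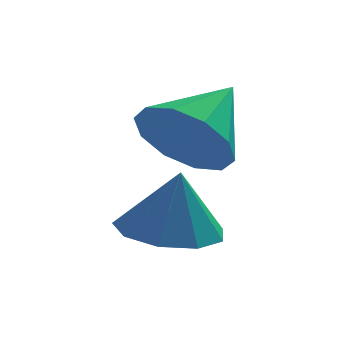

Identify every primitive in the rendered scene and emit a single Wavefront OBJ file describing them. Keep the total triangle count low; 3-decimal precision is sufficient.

v -0.085 -3.02 1.826
v 0.583 -2.98 1.044
v 0.885 -1.88 2.714
v 0.142 -2.53 0.949
v -0.386 -2.268 1.189
v -0.799 -2.293 1.673
v -0.939 -2.595 2.215
v -0.754 -3.06 2.609
v -0.313 -3.509 2.704
v 0.215 -3.771 2.463
v 0.628 -3.747 1.979
v 0.769 -3.444 1.437
v -0.398 -3.827 -0.022
v 0.162 -3.011 -0.063
v -0.202 -3.893 1.342
v -0.487 -2.843 0.038
v -1.093 -3.135 0.11
v -1.374 -3.751 0.121
v -1.198 -4.403 0.064
v -0.648 -4.785 -0.033
v 0.02 -4.719 -0.125
v 0.492 -4.236 -0.169
v 0.548 -3.561 -0.145
f 2 1 4
f 2 4 3
f 4 1 5
f 4 5 3
f 5 1 6
f 5 6 3
f 6 1 7
f 6 7 3
f 7 1 8
f 7 8 3
f 8 1 9
f 8 9 3
f 9 1 10
f 9 10 3
f 10 1 11
f 10 11 3
f 11 1 12
f 11 12 3
f 12 1 2
f 12 2 3
f 14 13 16
f 14 16 15
f 16 13 17
f 16 17 15
f 17 13 18
f 17 18 15
f 18 13 19
f 18 19 15
f 19 13 20
f 19 20 15
f 20 13 21
f 20 21 15
f 21 13 22
f 21 22 15
f 22 13 23
f 22 23 15
f 23 13 14
f 23 14 15



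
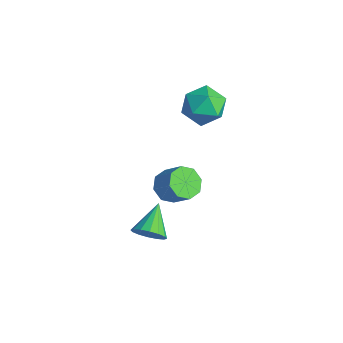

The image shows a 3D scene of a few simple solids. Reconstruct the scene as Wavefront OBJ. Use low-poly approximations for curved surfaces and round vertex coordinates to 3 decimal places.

v 0.135 -1.764 -2.975
v 0.8 -1.623 -2.4
v -0.875 -0.556 -2.105
v 0.87 -1.32 -2.74
v 0.742 -1.136 -3.143
v 0.453 -1.121 -3.501
v 0.078 -1.278 -3.718
v -0.282 -1.565 -3.736
v -0.529 -1.906 -3.55
v -0.599 -2.209 -3.21
v -0.472 -2.393 -2.807
v -0.182 -2.408 -2.449
v 0.193 -2.251 -2.232
v 0.552 -1.964 -2.215
v -1.835 3.894 2.946
v -1.138 2.943 2.677
v -3.422 2.877 2.423
v -2.725 1.926 2.154
v -2.864 2.269 3.305
v -1.882 2.897 3.629
v -2.678 2.923 1.471
v -1.696 3.551 1.795
v -1.658 2.343 1.766
v -1.773 1.939 2.9
v -2.787 3.881 2.2
v -2.902 3.477 3.334
v -2.9 1.348 -3.729
v -2.199 1.15 -4.339
v -1.18 1.433 -3.262
v -1.88 1.632 -2.651
v -2.385 1.853 -4.348
v -1.366 2.136 -3.271
v -2.873 2.26 -3.994
v -1.853 2.543 -2.917
v -3.376 2.133 -3.484
v -2.356 2.417 -2.407
v -3.6 1.547 -3.118
v -2.581 1.83 -2.041
v -3.414 0.844 -3.109
v -2.395 1.127 -2.032
v -2.927 0.437 -3.463
v -1.907 0.72 -2.386
v -2.424 0.563 -3.973
v -1.404 0.847 -2.896
f 2 1 4
f 2 4 3
f 4 1 5
f 4 5 3
f 5 1 6
f 5 6 3
f 6 1 7
f 6 7 3
f 7 1 8
f 7 8 3
f 8 1 9
f 8 9 3
f 9 1 10
f 9 10 3
f 10 1 11
f 10 11 3
f 11 1 12
f 11 12 3
f 12 1 13
f 12 13 3
f 13 1 14
f 13 14 3
f 14 1 2
f 14 2 3
f 15 26 20
f 15 20 16
f 15 16 22
f 15 22 25
f 15 25 26
f 16 20 24
f 20 26 19
f 26 25 17
f 25 22 21
f 22 16 23
f 18 24 19
f 18 19 17
f 18 17 21
f 18 21 23
f 18 23 24
f 19 24 20
f 17 19 26
f 21 17 25
f 23 21 22
f 24 23 16
f 28 27 31
f 28 31 29
f 29 31 32
f 29 32 30
f 31 27 33
f 31 33 32
f 32 33 34
f 32 34 30
f 33 27 35
f 33 35 34
f 34 35 36
f 34 36 30
f 35 27 37
f 35 37 36
f 36 37 38
f 36 38 30
f 37 27 39
f 37 39 38
f 38 39 40
f 38 40 30
f 39 27 41
f 39 41 40
f 40 41 42
f 40 42 30
f 41 27 43
f 41 43 42
f 42 43 44
f 42 44 30
f 43 27 28
f 43 28 44
f 44 28 29
f 44 29 30



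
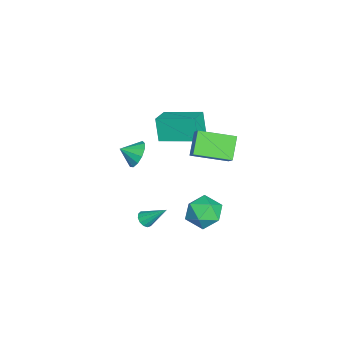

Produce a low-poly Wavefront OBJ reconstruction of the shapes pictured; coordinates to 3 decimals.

v -4.482 0.61 -0.901
v -4.988 0.372 0.469
v -4.134 2.705 -0.409
v -4.641 2.467 0.961
v -3.259 0.313 -0.501
v -3.766 0.075 0.869
v -2.912 2.408 -0.009
v -3.418 2.17 1.361
v -1.097 3.881 -3.515
v -0.039 3.817 -3.826
v -1.281 2.123 -3.774
v -0.223 2.059 -4.085
v -0.476 2.277 -3.033
v -0.363 3.363 -2.873
v -0.957 2.577 -4.727
v -0.844 3.663 -4.567
v 0.047 3.011 -4.575
v 0.344 2.825 -3.528
v -1.664 3.115 -4.072
v -1.367 2.929 -3.025
v 2.712 0.411 -1.59
v 3.101 0.588 -1.849
v 2.888 1.509 -0.57
v 2.873 0.718 -1.95
v 2.594 0.751 -1.937
v 2.352 0.676 -1.814
v 2.224 0.516 -1.62
v 2.251 0.323 -1.416
v 2.425 0.158 -1.268
v 2.689 0.073 -1.222
v 2.961 0.095 -1.293
v 3.154 0.217 -1.459
v 3.206 0.401 -1.666
v 0.846 2.396 2.011
v -0.174 2.506 3.007
v 0.625 4.305 1.575
v -0.395 4.414 2.571
v 1.635 2.666 2.789
v 0.615 2.775 3.785
v 1.414 4.574 2.353
v 0.394 4.684 3.349
v -2.9 -0.78 -1.395
v -2.622 -0.336 -0.688
v -2.74 -1.66 -0.905
v -3.111 -0.394 -0.632
v -3.534 -0.575 -0.819
v -3.755 -0.821 -1.189
v -3.705 -1.054 -1.624
v -3.399 -1.2 -1.986
v -2.935 -1.212 -2.161
v -2.46 -1.088 -2.092
v -2.125 -0.865 -1.802
v -2.036 -0.616 -1.383
v -2.221 -0.418 -0.968
f 2 4 1
f 5 2 1
f 1 4 3
f 3 5 1
f 2 8 4
f 6 2 5
f 6 8 2
f 4 8 3
f 7 5 3
f 3 8 7
f 7 6 5
f 8 6 7
f 9 20 14
f 9 14 10
f 9 10 16
f 9 16 19
f 9 19 20
f 10 14 18
f 14 20 13
f 20 19 11
f 19 16 15
f 16 10 17
f 12 18 13
f 12 13 11
f 12 11 15
f 12 15 17
f 12 17 18
f 13 18 14
f 11 13 20
f 15 11 19
f 17 15 16
f 18 17 10
f 22 21 24
f 22 24 23
f 24 21 25
f 24 25 23
f 25 21 26
f 25 26 23
f 26 21 27
f 26 27 23
f 27 21 28
f 27 28 23
f 28 21 29
f 28 29 23
f 29 21 30
f 29 30 23
f 30 21 31
f 30 31 23
f 31 21 32
f 31 32 23
f 32 21 33
f 32 33 23
f 33 21 22
f 33 22 23
f 35 37 34
f 38 35 34
f 34 37 36
f 36 38 34
f 35 41 37
f 39 35 38
f 39 41 35
f 37 41 36
f 40 38 36
f 36 41 40
f 40 39 38
f 41 39 40
f 43 42 45
f 43 45 44
f 45 42 46
f 45 46 44
f 46 42 47
f 46 47 44
f 47 42 48
f 47 48 44
f 48 42 49
f 48 49 44
f 49 42 50
f 49 50 44
f 50 42 51
f 50 51 44
f 51 42 52
f 51 52 44
f 52 42 53
f 52 53 44
f 53 42 54
f 53 54 44
f 54 42 43
f 54 43 44



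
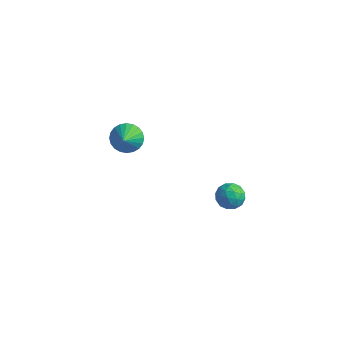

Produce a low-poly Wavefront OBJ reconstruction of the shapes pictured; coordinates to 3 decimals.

v -3.814 1.436 0.597
v -3.075 1.87 0.67
v -3.406 0.624 1.303
v -3.253 2 0.923
v -3.516 2.045 1.127
v -3.824 1.997 1.249
v -4.131 1.863 1.273
v -4.39 1.665 1.194
v -4.561 1.431 1.023
v -4.618 1.199 0.789
v -4.553 1.002 0.524
v -4.375 0.872 0.272
v -4.112 0.827 0.068
v -3.803 0.875 -0.055
v -3.496 1.009 -0.078
v -3.237 1.207 0.001
v -3.067 1.441 0.171
v -3.009 1.673 0.406
v 2.05 0.771 0.74
v 2.608 1.222 1.012
v 2.832 0.318 -0.112
v 3.39 0.769 0.16
v 3.131 0.181 0.581
v 2.648 0.461 1.108
v 2.792 1.079 -0.208
v 2.309 1.359 0.319
v 3.067 1.412 0.427
v 3.277 0.857 0.914
v 2.163 0.683 -0.014
v 2.373 0.128 0.473
v 2.261 1.036 0.951
v 3.179 0.504 -0.051
v 3.027 0.158 0.197
v 3.356 0.423 0.357
v 2.284 0.589 1.007
v 2.612 0.854 1.167
v 2.919 0.243 0.914
v 2.828 0.686 -0.267
v 3.156 0.951 -0.107
v 2.084 1.117 0.543
v 2.413 1.382 0.703
v 2.521 1.297 -0.014
v 2.858 1.413 0.767
v 3.318 1.147 0.266
v 2.966 1.329 0.05
v 2.682 1.493 0.359
v 2.982 1.087 1.053
v 3.441 0.821 0.553
v 3.289 0.475 0.8
v 3.005 0.64 1.109
v 3.251 1.199 0.709
v 1.999 0.719 0.347
v 2.458 0.453 -0.153
v 2.435 0.9 -0.209
v 2.151 1.065 0.1
v 2.122 0.393 0.634
v 2.582 0.127 0.133
v 2.758 0.047 0.541
v 2.474 0.211 0.85
v 2.189 0.341 0.191
f 2 1 4
f 2 4 3
f 4 1 5
f 4 5 3
f 5 1 6
f 5 6 3
f 6 1 7
f 6 7 3
f 7 1 8
f 7 8 3
f 8 1 9
f 8 9 3
f 9 1 10
f 9 10 3
f 10 1 11
f 10 11 3
f 11 1 12
f 11 12 3
f 12 1 13
f 12 13 3
f 13 1 14
f 13 14 3
f 14 1 15
f 14 15 3
f 15 1 16
f 15 16 3
f 16 1 17
f 16 17 3
f 17 1 18
f 17 18 3
f 18 1 2
f 18 2 3
f 19 56 35
f 56 30 59
f 35 59 24
f 56 59 35
f 19 35 31
f 35 24 36
f 31 36 20
f 35 36 31
f 19 31 40
f 31 20 41
f 40 41 26
f 31 41 40
f 19 40 52
f 40 26 55
f 52 55 29
f 40 55 52
f 19 52 56
f 52 29 60
f 56 60 30
f 52 60 56
f 20 36 47
f 36 24 50
f 47 50 28
f 36 50 47
f 24 59 37
f 59 30 58
f 37 58 23
f 59 58 37
f 30 60 57
f 60 29 53
f 57 53 21
f 60 53 57
f 29 55 54
f 55 26 42
f 54 42 25
f 55 42 54
f 26 41 46
f 41 20 43
f 46 43 27
f 41 43 46
f 22 48 34
f 48 28 49
f 34 49 23
f 48 49 34
f 22 34 32
f 34 23 33
f 32 33 21
f 34 33 32
f 22 32 39
f 32 21 38
f 39 38 25
f 32 38 39
f 22 39 44
f 39 25 45
f 44 45 27
f 39 45 44
f 22 44 48
f 44 27 51
f 48 51 28
f 44 51 48
f 23 49 37
f 49 28 50
f 37 50 24
f 49 50 37
f 21 33 57
f 33 23 58
f 57 58 30
f 33 58 57
f 25 38 54
f 38 21 53
f 54 53 29
f 38 53 54
f 27 45 46
f 45 25 42
f 46 42 26
f 45 42 46
f 28 51 47
f 51 27 43
f 47 43 20
f 51 43 47



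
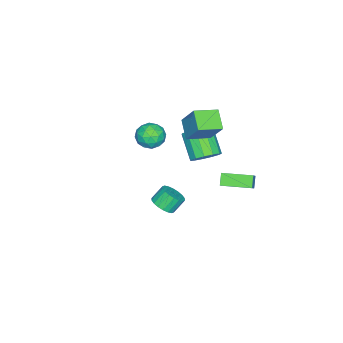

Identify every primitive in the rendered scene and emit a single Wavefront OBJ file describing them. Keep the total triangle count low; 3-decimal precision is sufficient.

v -2.895 -0.222 -1.495
v -2.15 -0.841 -1.44
v -3.141 -1.918 -0.151
v -3.885 -1.298 -0.205
v -2.063 -0.462 -1.057
v -3.054 -1.539 0.233
v -2.24 -0.006 -0.812
v -3.231 -1.083 0.477
v -2.625 0.381 -0.784
v -3.615 -0.696 0.505
v -3.096 0.577 -0.982
v -4.086 -0.5 0.308
v -3.502 0.519 -1.342
v -4.492 -0.558 -0.053
v -3.716 0.226 -1.751
v -4.706 -0.851 -0.462
v -3.669 -0.209 -2.079
v -4.659 -1.286 -0.789
v -3.377 -0.648 -2.221
v -4.367 -1.725 -0.931
v -2.931 -0.952 -2.132
v -3.921 -2.029 -0.843
v -2.474 -1.024 -1.841
v -3.464 -2.101 -0.552
v -1.865 -2.416 -0.108
v -0.973 -2.791 -0.11
v -2.407 -3.709 0.59
v -1.515 -4.084 0.588
v -1.721 -3.328 1.156
v -1.386 -2.53 0.725
v -1.994 -3.97 -0.245
v -1.659 -3.172 -0.676
v -1.053 -3.752 -0.195
v -0.884 -3.355 0.671
v -2.496 -3.145 -0.191
v -2.327 -2.748 0.675
v -1.372 -2.491 -0.17
v -2.008 -4.009 0.65
v -2.129 -3.566 0.984
v -1.605 -3.786 0.983
v -1.614 -2.337 0.321
v -1.09 -2.557 0.319
v -1.53 -2.873 1.064
v -2.29 -3.943 0.161
v -1.766 -4.163 0.159
v -1.775 -2.714 -0.503
v -1.251 -2.934 -0.504
v -1.85 -3.627 -0.584
v -0.894 -3.275 -0.221
v -1.213 -4.035 0.189
v -1.494 -3.968 -0.3
v -1.297 -3.499 -0.554
v -0.795 -3.042 0.288
v -1.114 -3.802 0.698
v -1.235 -3.358 1.032
v -1.038 -2.888 0.779
v -0.842 -3.607 0.238
v -2.266 -2.698 -0.218
v -2.585 -3.458 0.192
v -2.342 -3.612 -0.299
v -2.145 -3.142 -0.552
v -2.167 -2.465 0.291
v -2.486 -3.225 0.701
v -2.083 -3.001 1.034
v -1.886 -2.532 0.78
v -2.538 -2.893 0.242
v 4.248 0.628 0.253
v 4.886 0.976 0.505
v 4.351 1.381 1.3
v 3.712 1.032 1.047
v 4.75 1.21 0.294
v 4.215 1.615 1.089
v 4.514 1.328 0.076
v 3.979 1.733 0.87
v 4.226 1.307 -0.108
v 3.69 1.712 0.686
v 3.942 1.152 -0.221
v 3.406 1.557 0.574
v 3.718 0.893 -0.239
v 3.183 1.298 0.555
v 3.599 0.581 -0.16
v 3.064 0.986 0.634
v 3.609 0.279 0
v 3.074 0.684 0.795
v 3.745 0.045 0.211
v 3.21 0.45 1.006
v 3.981 -0.073 0.43
v 3.446 0.332 1.224
v 4.27 -0.052 0.614
v 3.734 0.353 1.408
v 4.554 0.103 0.726
v 4.018 0.508 1.521
v 4.777 0.362 0.745
v 4.242 0.767 1.539
v 4.896 0.674 0.666
v 4.361 1.079 1.46
v -4.044 0.42 -3.704
v -2.755 0.856 -2.436
v -4.653 2.21 -3.7
v -3.363 2.645 -2.432
v -3.477 0.615 -4.348
v -2.187 1.05 -3.08
v -4.085 2.404 -4.344
v -2.796 2.84 -3.076
v -2.886 -0.242 2.049
v -2.436 0.753 3.604
v -1.969 0.508 1.303
v -1.518 1.503 2.858
v -1.782 -1.263 2.382
v -1.331 -0.268 3.937
v -0.864 -0.513 1.636
v -0.414 0.482 3.191
f 2 1 5
f 2 5 3
f 3 5 6
f 3 6 4
f 5 1 7
f 5 7 6
f 6 7 8
f 6 8 4
f 7 1 9
f 7 9 8
f 8 9 10
f 8 10 4
f 9 1 11
f 9 11 10
f 10 11 12
f 10 12 4
f 11 1 13
f 11 13 12
f 12 13 14
f 12 14 4
f 13 1 15
f 13 15 14
f 14 15 16
f 14 16 4
f 15 1 17
f 15 17 16
f 16 17 18
f 16 18 4
f 17 1 19
f 17 19 18
f 18 19 20
f 18 20 4
f 19 1 21
f 19 21 20
f 20 21 22
f 20 22 4
f 21 1 23
f 21 23 22
f 22 23 24
f 22 24 4
f 23 1 2
f 23 2 24
f 24 2 3
f 24 3 4
f 25 62 41
f 62 36 65
f 41 65 30
f 62 65 41
f 25 41 37
f 41 30 42
f 37 42 26
f 41 42 37
f 25 37 46
f 37 26 47
f 46 47 32
f 37 47 46
f 25 46 58
f 46 32 61
f 58 61 35
f 46 61 58
f 25 58 62
f 58 35 66
f 62 66 36
f 58 66 62
f 26 42 53
f 42 30 56
f 53 56 34
f 42 56 53
f 30 65 43
f 65 36 64
f 43 64 29
f 65 64 43
f 36 66 63
f 66 35 59
f 63 59 27
f 66 59 63
f 35 61 60
f 61 32 48
f 60 48 31
f 61 48 60
f 32 47 52
f 47 26 49
f 52 49 33
f 47 49 52
f 28 54 40
f 54 34 55
f 40 55 29
f 54 55 40
f 28 40 38
f 40 29 39
f 38 39 27
f 40 39 38
f 28 38 45
f 38 27 44
f 45 44 31
f 38 44 45
f 28 45 50
f 45 31 51
f 50 51 33
f 45 51 50
f 28 50 54
f 50 33 57
f 54 57 34
f 50 57 54
f 29 55 43
f 55 34 56
f 43 56 30
f 55 56 43
f 27 39 63
f 39 29 64
f 63 64 36
f 39 64 63
f 31 44 60
f 44 27 59
f 60 59 35
f 44 59 60
f 33 51 52
f 51 31 48
f 52 48 32
f 51 48 52
f 34 57 53
f 57 33 49
f 53 49 26
f 57 49 53
f 68 67 71
f 68 71 69
f 69 71 72
f 69 72 70
f 71 67 73
f 71 73 72
f 72 73 74
f 72 74 70
f 73 67 75
f 73 75 74
f 74 75 76
f 74 76 70
f 75 67 77
f 75 77 76
f 76 77 78
f 76 78 70
f 77 67 79
f 77 79 78
f 78 79 80
f 78 80 70
f 79 67 81
f 79 81 80
f 80 81 82
f 80 82 70
f 81 67 83
f 81 83 82
f 82 83 84
f 82 84 70
f 83 67 85
f 83 85 84
f 84 85 86
f 84 86 70
f 85 67 87
f 85 87 86
f 86 87 88
f 86 88 70
f 87 67 89
f 87 89 88
f 88 89 90
f 88 90 70
f 89 67 91
f 89 91 90
f 90 91 92
f 90 92 70
f 91 67 93
f 91 93 92
f 92 93 94
f 92 94 70
f 93 67 95
f 93 95 94
f 94 95 96
f 94 96 70
f 95 67 68
f 95 68 96
f 96 68 69
f 96 69 70
f 98 100 97
f 101 98 97
f 97 100 99
f 99 101 97
f 98 104 100
f 102 98 101
f 102 104 98
f 100 104 99
f 103 101 99
f 99 104 103
f 103 102 101
f 104 102 103
f 106 108 105
f 109 106 105
f 105 108 107
f 107 109 105
f 106 112 108
f 110 106 109
f 110 112 106
f 108 112 107
f 111 109 107
f 107 112 111
f 111 110 109
f 112 110 111



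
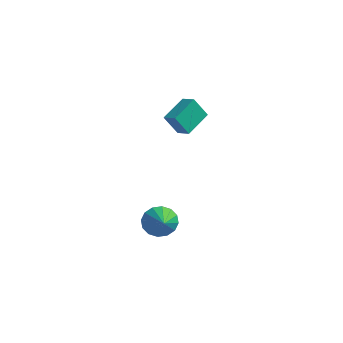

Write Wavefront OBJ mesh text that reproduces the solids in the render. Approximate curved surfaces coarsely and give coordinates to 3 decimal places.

v -3.184 2.437 3.902
v -3.127 4.096 4.647
v -4.042 2.597 3.611
v -3.985 4.256 4.356
v -2.655 2.984 2.644
v -2.598 4.643 3.389
v -3.513 3.144 2.353
v -3.456 4.803 3.098
v -3.172 1.034 -3.485
v -2.628 0.973 -4.358
v -2.228 0.146 -2.835
v -2.42 1.387 -4.094
v -2.413 1.707 -3.667
v -2.61 1.846 -3.192
v -2.957 1.768 -2.795
v -3.361 1.493 -2.582
v -3.715 1.095 -2.612
v -3.924 0.681 -2.876
v -3.931 0.362 -3.303
v -3.734 0.223 -3.778
v -3.387 0.301 -4.175
v -2.982 0.576 -4.387
f 2 4 1
f 5 2 1
f 1 4 3
f 3 5 1
f 2 8 4
f 6 2 5
f 6 8 2
f 4 8 3
f 7 5 3
f 3 8 7
f 7 6 5
f 8 6 7
f 10 9 12
f 10 12 11
f 12 9 13
f 12 13 11
f 13 9 14
f 13 14 11
f 14 9 15
f 14 15 11
f 15 9 16
f 15 16 11
f 16 9 17
f 16 17 11
f 17 9 18
f 17 18 11
f 18 9 19
f 18 19 11
f 19 9 20
f 19 20 11
f 20 9 21
f 20 21 11
f 21 9 22
f 21 22 11
f 22 9 10
f 22 10 11



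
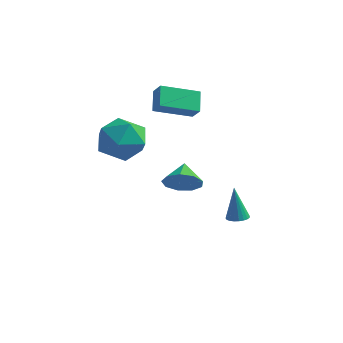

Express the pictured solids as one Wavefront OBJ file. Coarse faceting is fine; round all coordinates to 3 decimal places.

v 3.618 -4.012 0.391
v 4.211 -4.147 0.985
v 3.242 -3.128 0.969
v 4.418 -3.791 0.575
v 4.251 -3.538 0.079
v 3.787 -3.507 -0.271
v 3.244 -3.711 -0.311
v 2.876 -4.057 -0.022
v 2.855 -4.381 0.46
v 3.191 -4.532 0.91
v 3.726 -4.44 1.117
v 3.827 0.67 -4.115
v 4.23 0.997 -4.081
v 3.553 0.83 -2.425
v 4.066 1.132 -4.12
v 3.86 1.187 -4.159
v 3.649 1.152 -4.19
v 3.469 1.035 -4.208
v 3.35 0.854 -4.21
v 3.314 0.641 -4.196
v 3.367 0.433 -4.167
v 3.499 0.266 -4.13
v 3.688 0.169 -4.09
v 3.901 0.159 -4.055
v 4.102 0.236 -4.029
v 4.254 0.389 -4.019
v 4.333 0.59 -4.025
v 4.325 0.805 -4.047
v -0.211 0.497 1.504
v 0.296 0.213 2.083
v -0.612 1.304 2.25
v -0.105 1.021 2.829
v 1.105 1.679 0.931
v 1.612 1.396 1.51
v 0.704 2.487 1.677
v 1.211 2.203 2.256
v -0.943 -2.781 1.418
v -0.299 -2.276 2.322
v 0.719 -3.504 0.638
v 1.363 -2.999 1.542
v 0.617 -3.936 1.774
v -0.41 -3.489 2.256
v 0.83 -2.291 0.704
v -0.197 -1.844 1.186
v 0.797 -1.973 1.881
v 0.665 -2.989 2.542
v -0.245 -2.791 0.418
v -0.377 -3.807 1.079
f 2 1 4
f 2 4 3
f 4 1 5
f 4 5 3
f 5 1 6
f 5 6 3
f 6 1 7
f 6 7 3
f 7 1 8
f 7 8 3
f 8 1 9
f 8 9 3
f 9 1 10
f 9 10 3
f 10 1 11
f 10 11 3
f 11 1 2
f 11 2 3
f 13 12 15
f 13 15 14
f 15 12 16
f 15 16 14
f 16 12 17
f 16 17 14
f 17 12 18
f 17 18 14
f 18 12 19
f 18 19 14
f 19 12 20
f 19 20 14
f 20 12 21
f 20 21 14
f 21 12 22
f 21 22 14
f 22 12 23
f 22 23 14
f 23 12 24
f 23 24 14
f 24 12 25
f 24 25 14
f 25 12 26
f 25 26 14
f 26 12 27
f 26 27 14
f 27 12 28
f 27 28 14
f 28 12 13
f 28 13 14
f 30 32 29
f 33 30 29
f 29 32 31
f 31 33 29
f 30 36 32
f 34 30 33
f 34 36 30
f 32 36 31
f 35 33 31
f 31 36 35
f 35 34 33
f 36 34 35
f 37 48 42
f 37 42 38
f 37 38 44
f 37 44 47
f 37 47 48
f 38 42 46
f 42 48 41
f 48 47 39
f 47 44 43
f 44 38 45
f 40 46 41
f 40 41 39
f 40 39 43
f 40 43 45
f 40 45 46
f 41 46 42
f 39 41 48
f 43 39 47
f 45 43 44
f 46 45 38



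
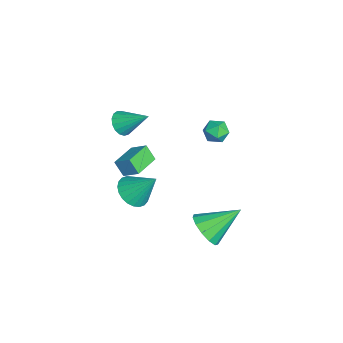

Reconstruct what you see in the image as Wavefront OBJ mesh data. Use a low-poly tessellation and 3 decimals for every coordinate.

v 0.911 -0.838 2.687
v 1.216 -0.553 2.149
v 1.449 0.338 3.613
v 0.92 -0.419 2.151
v 0.621 -0.381 2.275
v 0.389 -0.447 2.494
v 0.277 -0.603 2.756
v 0.31 -0.812 3.003
v 0.481 -1.028 3.177
v 0.75 -1.2 3.239
v 1.057 -1.289 3.174
v 1.33 -1.274 2.998
v 1.507 -1.16 2.75
v 1.548 -0.972 2.488
v 1.443 -0.753 2.271
v -1.093 3.914 0.735
v -0.466 4.092 0.496
v -0.994 2.908 0.244
v -0.367 3.086 0.005
v -0.463 2.985 0.685
v -0.524 3.606 0.988
v -0.936 3.394 -0.248
v -0.997 4.015 0.055
v -0.369 3.77 -0.112
v -0.077 3.518 0.465
v -1.383 3.482 0.275
v -1.091 3.23 0.852
v -0.358 -0.412 -0.324
v 0.073 0.263 0.223
v -0.041 -0.019 -1.057
v 0.39 0.656 -0.51
v 0.81 -1.216 -0.25
v 1.241 -0.541 0.297
v 1.127 -0.823 -0.983
v 1.558 -0.148 -0.436
v -0.045 -0.372 -3.347
v 0.826 -0.667 -3.38
v 0.365 0.692 -2.033
v 0.837 -0.389 -3.608
v 0.714 -0.11 -3.796
v 0.475 0.13 -3.916
v 0.157 0.293 -3.949
v -0.191 0.355 -3.891
v -0.518 0.307 -3.749
v -0.772 0.155 -3.547
v -0.916 -0.078 -3.314
v -0.927 -0.355 -3.086
v -0.804 -0.635 -2.898
v -0.565 -0.874 -2.778
v -0.247 -1.038 -2.745
v 0.102 -1.1 -2.803
v 0.428 -1.051 -2.945
v 0.682 -0.899 -3.147
v 3.227 2.772 -3.128
v 3.687 3.315 -3.787
v 2.893 4.388 -2.032
v 3.161 3.306 -3.935
v 2.656 3.127 -3.826
v 2.332 2.836 -3.496
v 2.293 2.525 -3.048
v 2.55 2.292 -2.626
v 3.023 2.212 -2.363
v 3.56 2.309 -2.343
v 3.992 2.554 -2.572
v 4.181 2.868 -2.977
v 4.067 3.152 -3.43
f 2 1 4
f 2 4 3
f 4 1 5
f 4 5 3
f 5 1 6
f 5 6 3
f 6 1 7
f 6 7 3
f 7 1 8
f 7 8 3
f 8 1 9
f 8 9 3
f 9 1 10
f 9 10 3
f 10 1 11
f 10 11 3
f 11 1 12
f 11 12 3
f 12 1 13
f 12 13 3
f 13 1 14
f 13 14 3
f 14 1 15
f 14 15 3
f 15 1 2
f 15 2 3
f 16 27 21
f 16 21 17
f 16 17 23
f 16 23 26
f 16 26 27
f 17 21 25
f 21 27 20
f 27 26 18
f 26 23 22
f 23 17 24
f 19 25 20
f 19 20 18
f 19 18 22
f 19 22 24
f 19 24 25
f 20 25 21
f 18 20 27
f 22 18 26
f 24 22 23
f 25 24 17
f 29 31 28
f 32 29 28
f 28 31 30
f 30 32 28
f 29 35 31
f 33 29 32
f 33 35 29
f 31 35 30
f 34 32 30
f 30 35 34
f 34 33 32
f 35 33 34
f 37 36 39
f 37 39 38
f 39 36 40
f 39 40 38
f 40 36 41
f 40 41 38
f 41 36 42
f 41 42 38
f 42 36 43
f 42 43 38
f 43 36 44
f 43 44 38
f 44 36 45
f 44 45 38
f 45 36 46
f 45 46 38
f 46 36 47
f 46 47 38
f 47 36 48
f 47 48 38
f 48 36 49
f 48 49 38
f 49 36 50
f 49 50 38
f 50 36 51
f 50 51 38
f 51 36 52
f 51 52 38
f 52 36 53
f 52 53 38
f 53 36 37
f 53 37 38
f 55 54 57
f 55 57 56
f 57 54 58
f 57 58 56
f 58 54 59
f 58 59 56
f 59 54 60
f 59 60 56
f 60 54 61
f 60 61 56
f 61 54 62
f 61 62 56
f 62 54 63
f 62 63 56
f 63 54 64
f 63 64 56
f 64 54 65
f 64 65 56
f 65 54 66
f 65 66 56
f 66 54 55
f 66 55 56



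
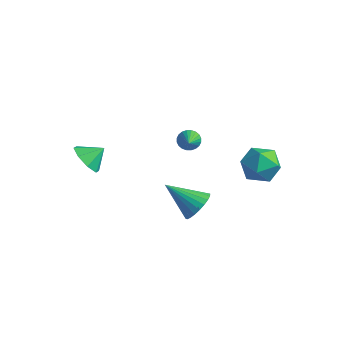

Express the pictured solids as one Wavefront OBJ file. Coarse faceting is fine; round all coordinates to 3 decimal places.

v 2.859 -0.685 0.169
v 3.438 -0.578 0.965
v 1.261 -1.435 1.431
v 3.265 -0.233 0.95
v 3.03 0.043 0.817
v 2.769 0.208 0.585
v 2.522 0.238 0.29
v 2.326 0.126 -0.024
v 2.211 -0.109 -0.309
v 2.195 -0.431 -0.52
v 2.28 -0.792 -0.627
v 2.453 -1.138 -0.613
v 2.688 -1.414 -0.48
v 2.949 -1.579 -0.248
v 3.196 -1.608 0.048
v 3.392 -1.497 0.361
v 3.507 -1.262 0.646
v 3.523 -0.94 0.858
v -3.439 -2.419 1.41
v -2.495 -2.651 1.015
v -2.941 -1.581 2.11
v -2.871 -2.077 0.596
v -3.58 -1.704 0.654
v -4.207 -1.749 1.155
v -4.384 -2.187 1.805
v -4.008 -2.76 2.224
v -3.299 -3.134 2.166
v -2.672 -3.089 1.665
v 2.718 4.638 0.839
v 3.46 4.578 1.818
v 3.14 2.742 0.402
v 3.882 2.682 1.381
v 2.665 2.774 1.536
v 2.404 3.946 1.806
v 4.196 3.374 0.414
v 3.935 4.546 0.684
v 4.373 3.797 1.556
v 3.427 3.426 2.249
v 3.173 3.894 -0.029
v 2.227 3.523 0.664
v -1.93 3.837 0.111
v -1.49 4.33 0.224
v -0.87 2.663 1.109
v -1.651 4.358 0.428
v -1.855 4.306 0.584
v -2.07 4.183 0.667
v -2.263 4.008 0.667
v -2.406 3.806 0.581
v -2.477 3.609 0.424
v -2.464 3.447 0.22
v -2.37 3.344 -0.001
v -2.209 3.317 -0.205
v -2.005 3.368 -0.361
v -1.79 3.491 -0.445
v -1.596 3.666 -0.444
v -1.453 3.868 -0.359
v -1.383 4.065 -0.202
v -1.396 4.227 0.003
f 2 1 4
f 2 4 3
f 4 1 5
f 4 5 3
f 5 1 6
f 5 6 3
f 6 1 7
f 6 7 3
f 7 1 8
f 7 8 3
f 8 1 9
f 8 9 3
f 9 1 10
f 9 10 3
f 10 1 11
f 10 11 3
f 11 1 12
f 11 12 3
f 12 1 13
f 12 13 3
f 13 1 14
f 13 14 3
f 14 1 15
f 14 15 3
f 15 1 16
f 15 16 3
f 16 1 17
f 16 17 3
f 17 1 18
f 17 18 3
f 18 1 2
f 18 2 3
f 20 19 22
f 20 22 21
f 22 19 23
f 22 23 21
f 23 19 24
f 23 24 21
f 24 19 25
f 24 25 21
f 25 19 26
f 25 26 21
f 26 19 27
f 26 27 21
f 27 19 28
f 27 28 21
f 28 19 20
f 28 20 21
f 29 40 34
f 29 34 30
f 29 30 36
f 29 36 39
f 29 39 40
f 30 34 38
f 34 40 33
f 40 39 31
f 39 36 35
f 36 30 37
f 32 38 33
f 32 33 31
f 32 31 35
f 32 35 37
f 32 37 38
f 33 38 34
f 31 33 40
f 35 31 39
f 37 35 36
f 38 37 30
f 42 41 44
f 42 44 43
f 44 41 45
f 44 45 43
f 45 41 46
f 45 46 43
f 46 41 47
f 46 47 43
f 47 41 48
f 47 48 43
f 48 41 49
f 48 49 43
f 49 41 50
f 49 50 43
f 50 41 51
f 50 51 43
f 51 41 52
f 51 52 43
f 52 41 53
f 52 53 43
f 53 41 54
f 53 54 43
f 54 41 55
f 54 55 43
f 55 41 56
f 55 56 43
f 56 41 57
f 56 57 43
f 57 41 58
f 57 58 43
f 58 41 42
f 58 42 43



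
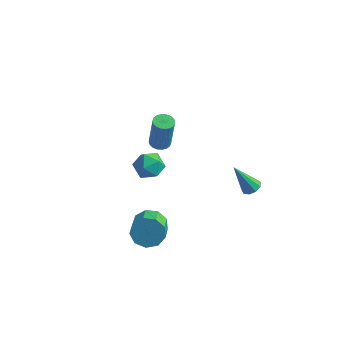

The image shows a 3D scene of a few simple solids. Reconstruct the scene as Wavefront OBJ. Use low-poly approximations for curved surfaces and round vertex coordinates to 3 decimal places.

v -0.227 0.109 1.931
v 0.302 0.406 1.867
v 0.596 0.329 3.945
v 0.067 0.031 4.009
v 0.123 0.607 1.9
v 0.417 0.53 3.978
v -0.126 0.71 1.939
v 0.169 0.633 4.017
v -0.394 0.694 1.977
v -0.099 0.616 4.054
v -0.629 0.561 2.005
v -0.335 0.484 4.083
v -0.785 0.339 2.019
v -0.49 0.262 4.097
v -0.83 0.072 2.015
v -0.536 -0.006 4.093
v -0.756 -0.189 1.995
v -0.462 -0.266 4.073
v -0.577 -0.39 1.962
v -0.283 -0.467 4.04
v -0.329 -0.493 1.923
v -0.034 -0.57 4.001
v -0.061 -0.476 1.886
v 0.234 -0.554 3.963
v 0.175 -0.344 1.857
v 0.469 -0.421 3.935
v 0.33 -0.122 1.843
v 0.625 -0.199 3.921
v 0.376 0.146 1.847
v 0.67 0.068 3.925
v -2.244 3.346 -2.966
v -1.663 2.537 -2.746
v -2.997 2.483 -4.154
v -2.416 1.674 -3.934
v -3.127 1.986 -3.273
v -2.661 2.519 -2.538
v -1.999 2.501 -4.362
v -1.533 3.034 -3.627
v -1.511 2.015 -3.609
v -2.209 1.696 -2.936
v -2.451 3.324 -3.964
v -3.149 3.005 -3.291
v 3.495 4.013 -3.949
v 3.872 4.423 -3.655
v 2.565 3.567 -2.131
v 3.514 4.622 -3.789
v 3.147 4.537 -3.998
v 2.943 4.206 -4.184
v 2.996 3.785 -4.26
v 3.283 3.471 -4.19
v 3.669 3.411 -4.008
v 3.973 3.632 -3.798
v 4.053 4.032 -3.659
v -0.031 -1.404 -4.277
v 0.706 -0.838 -3.88
v 1.267 -2.07 -3.166
v 0.531 -2.636 -3.563
v 0.158 -0.844 -3.458
v 0.72 -2.075 -2.745
v -0.477 -1.111 -3.419
v 0.084 -2.343 -2.706
v -0.904 -1.516 -3.782
v -0.343 -2.747 -3.069
v -0.922 -1.868 -4.376
v -0.361 -3.1 -3.663
v -0.523 -2.003 -4.924
v 0.038 -3.235 -4.21
v 0.106 -1.858 -5.168
v 0.668 -3.09 -4.455
v 0.672 -1.501 -4.996
v 1.233 -2.732 -4.283
v 0.908 -1.098 -4.487
v 1.47 -2.33 -3.774
f 2 1 5
f 2 5 3
f 3 5 6
f 3 6 4
f 5 1 7
f 5 7 6
f 6 7 8
f 6 8 4
f 7 1 9
f 7 9 8
f 8 9 10
f 8 10 4
f 9 1 11
f 9 11 10
f 10 11 12
f 10 12 4
f 11 1 13
f 11 13 12
f 12 13 14
f 12 14 4
f 13 1 15
f 13 15 14
f 14 15 16
f 14 16 4
f 15 1 17
f 15 17 16
f 16 17 18
f 16 18 4
f 17 1 19
f 17 19 18
f 18 19 20
f 18 20 4
f 19 1 21
f 19 21 20
f 20 21 22
f 20 22 4
f 21 1 23
f 21 23 22
f 22 23 24
f 22 24 4
f 23 1 25
f 23 25 24
f 24 25 26
f 24 26 4
f 25 1 27
f 25 27 26
f 26 27 28
f 26 28 4
f 27 1 29
f 27 29 28
f 28 29 30
f 28 30 4
f 29 1 2
f 29 2 30
f 30 2 3
f 30 3 4
f 31 42 36
f 31 36 32
f 31 32 38
f 31 38 41
f 31 41 42
f 32 36 40
f 36 42 35
f 42 41 33
f 41 38 37
f 38 32 39
f 34 40 35
f 34 35 33
f 34 33 37
f 34 37 39
f 34 39 40
f 35 40 36
f 33 35 42
f 37 33 41
f 39 37 38
f 40 39 32
f 44 43 46
f 44 46 45
f 46 43 47
f 46 47 45
f 47 43 48
f 47 48 45
f 48 43 49
f 48 49 45
f 49 43 50
f 49 50 45
f 50 43 51
f 50 51 45
f 51 43 52
f 51 52 45
f 52 43 53
f 52 53 45
f 53 43 44
f 53 44 45
f 55 54 58
f 55 58 56
f 56 58 59
f 56 59 57
f 58 54 60
f 58 60 59
f 59 60 61
f 59 61 57
f 60 54 62
f 60 62 61
f 61 62 63
f 61 63 57
f 62 54 64
f 62 64 63
f 63 64 65
f 63 65 57
f 64 54 66
f 64 66 65
f 65 66 67
f 65 67 57
f 66 54 68
f 66 68 67
f 67 68 69
f 67 69 57
f 68 54 70
f 68 70 69
f 69 70 71
f 69 71 57
f 70 54 72
f 70 72 71
f 71 72 73
f 71 73 57
f 72 54 55
f 72 55 73
f 73 55 56
f 73 56 57

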